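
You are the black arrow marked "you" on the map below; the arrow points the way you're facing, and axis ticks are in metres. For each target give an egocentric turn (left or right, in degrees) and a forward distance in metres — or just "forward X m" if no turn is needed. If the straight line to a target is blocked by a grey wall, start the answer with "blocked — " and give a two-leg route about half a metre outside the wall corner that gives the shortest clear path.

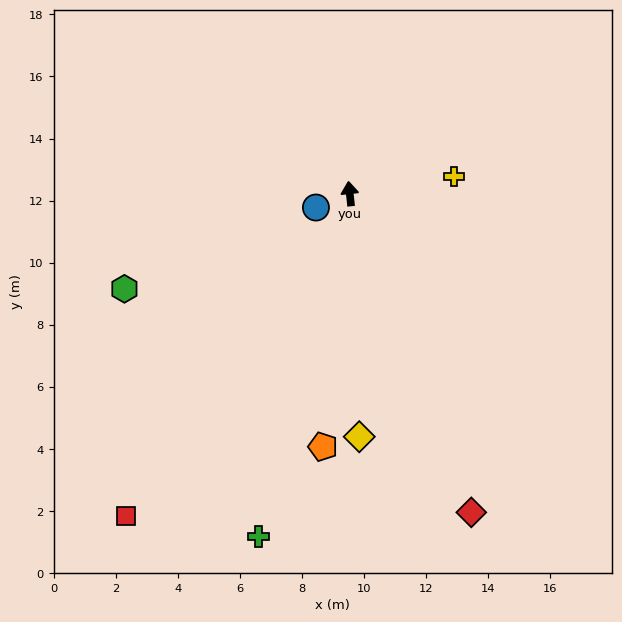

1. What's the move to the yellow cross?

turn right 87°, forward 3.4 m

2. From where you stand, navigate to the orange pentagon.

turn left 168°, forward 8.2 m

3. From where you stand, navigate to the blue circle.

turn left 106°, forward 1.2 m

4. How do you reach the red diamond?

turn right 165°, forward 11.0 m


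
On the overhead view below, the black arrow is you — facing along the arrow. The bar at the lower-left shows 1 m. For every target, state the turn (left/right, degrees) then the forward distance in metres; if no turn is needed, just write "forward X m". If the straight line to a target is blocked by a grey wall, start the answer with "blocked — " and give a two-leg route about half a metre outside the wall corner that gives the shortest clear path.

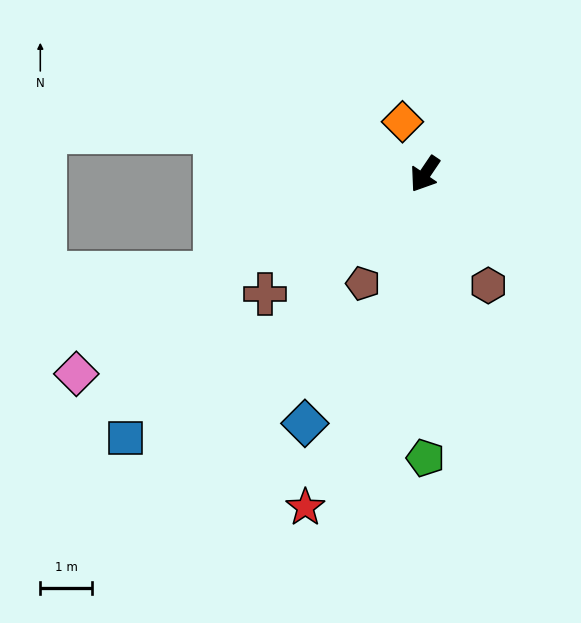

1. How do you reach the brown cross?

turn right 19°, forward 3.9 m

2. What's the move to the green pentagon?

turn left 34°, forward 5.5 m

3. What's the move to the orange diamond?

turn right 123°, forward 1.1 m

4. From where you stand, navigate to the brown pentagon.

turn left 5°, forward 2.4 m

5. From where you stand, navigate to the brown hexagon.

turn left 64°, forward 2.5 m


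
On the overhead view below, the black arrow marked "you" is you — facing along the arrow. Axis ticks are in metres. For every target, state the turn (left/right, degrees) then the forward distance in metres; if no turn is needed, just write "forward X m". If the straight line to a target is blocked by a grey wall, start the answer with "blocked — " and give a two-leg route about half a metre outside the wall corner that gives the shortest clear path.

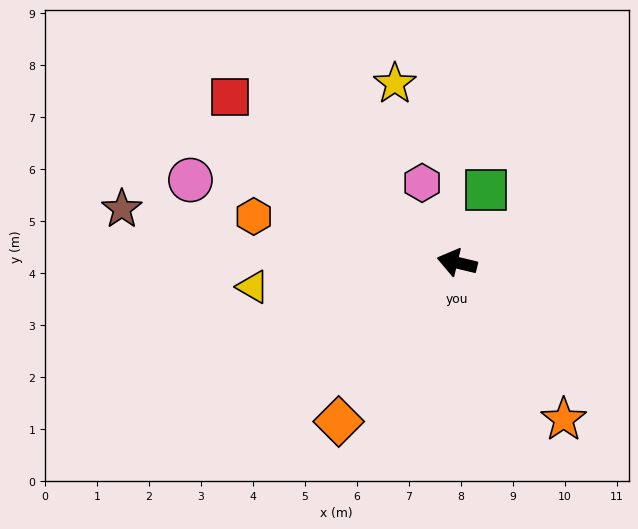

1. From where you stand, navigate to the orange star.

turn left 138°, forward 3.6 m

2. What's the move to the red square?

turn right 23°, forward 5.4 m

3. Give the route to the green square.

turn right 98°, forward 1.5 m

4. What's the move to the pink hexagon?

turn right 53°, forward 1.7 m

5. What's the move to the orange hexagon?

forward 4.0 m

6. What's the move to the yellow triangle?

turn left 20°, forward 4.0 m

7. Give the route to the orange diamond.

turn left 67°, forward 3.8 m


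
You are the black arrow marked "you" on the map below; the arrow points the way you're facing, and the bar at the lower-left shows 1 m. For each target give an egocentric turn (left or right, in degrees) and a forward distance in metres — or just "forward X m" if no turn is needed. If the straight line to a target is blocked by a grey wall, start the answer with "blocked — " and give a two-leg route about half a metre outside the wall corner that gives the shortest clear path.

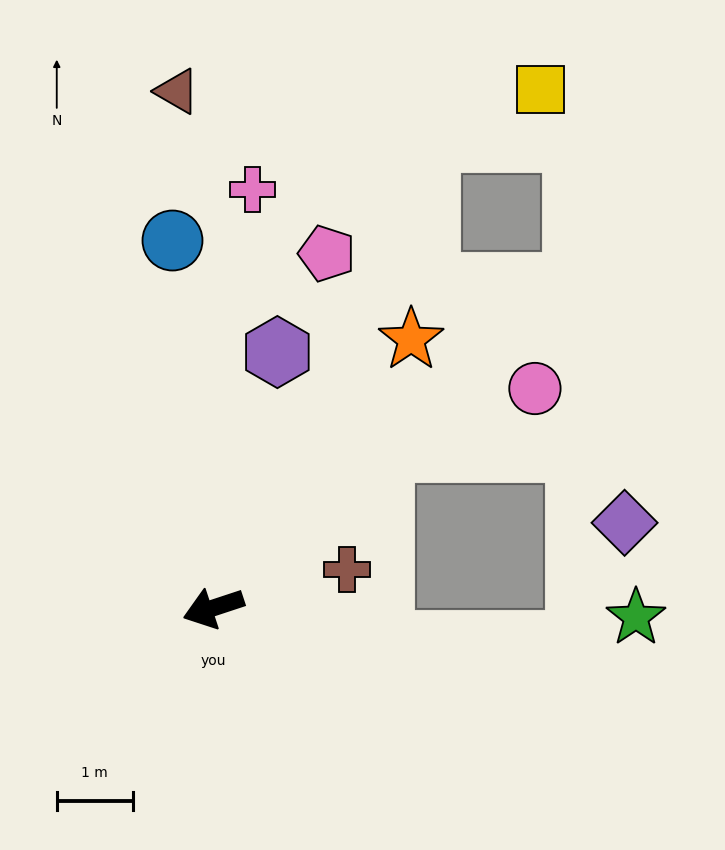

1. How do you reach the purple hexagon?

turn right 122°, forward 3.5 m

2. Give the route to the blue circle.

turn right 102°, forward 4.9 m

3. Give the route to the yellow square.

blocked — turn right 133°, forward 6.8 m, then turn right 41°, forward 1.6 m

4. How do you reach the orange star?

turn right 145°, forward 4.4 m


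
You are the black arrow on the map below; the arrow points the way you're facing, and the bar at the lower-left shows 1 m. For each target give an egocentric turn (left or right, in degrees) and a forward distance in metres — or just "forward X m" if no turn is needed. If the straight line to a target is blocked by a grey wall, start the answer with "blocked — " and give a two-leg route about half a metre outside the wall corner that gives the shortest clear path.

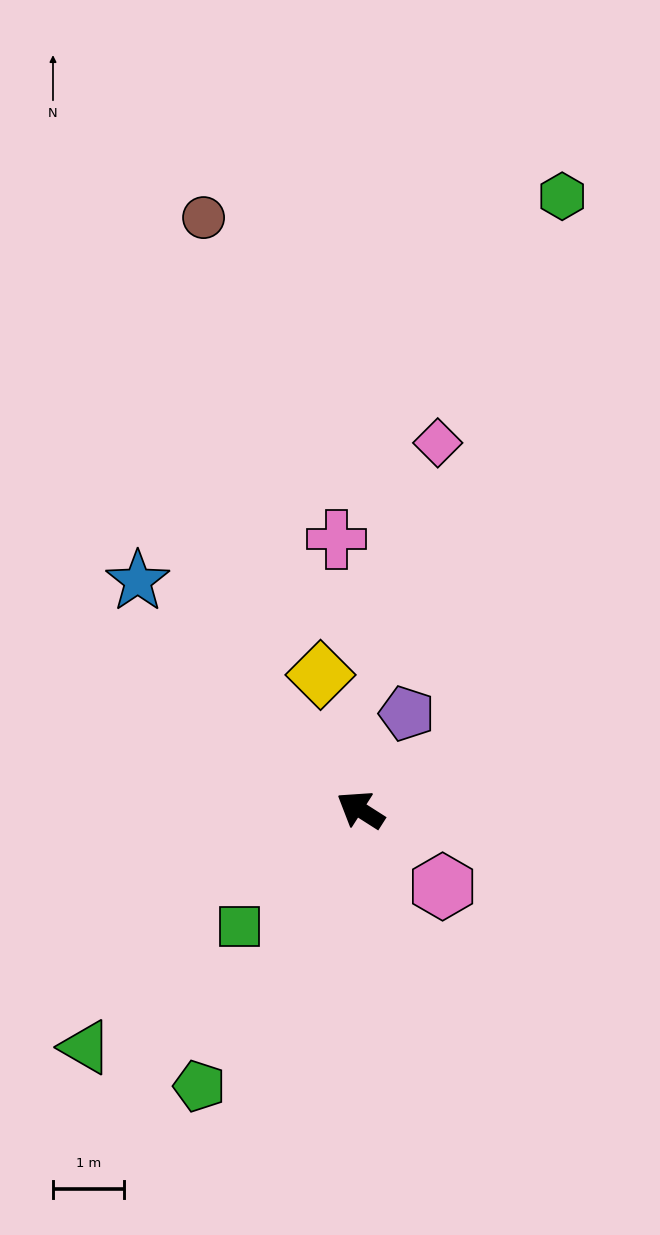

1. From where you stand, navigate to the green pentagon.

turn left 92°, forward 4.5 m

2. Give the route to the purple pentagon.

turn right 83°, forward 1.5 m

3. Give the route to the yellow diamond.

turn right 41°, forward 2.0 m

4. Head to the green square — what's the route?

turn left 77°, forward 2.4 m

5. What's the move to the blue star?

turn right 13°, forward 4.5 m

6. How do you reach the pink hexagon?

turn left 170°, forward 1.6 m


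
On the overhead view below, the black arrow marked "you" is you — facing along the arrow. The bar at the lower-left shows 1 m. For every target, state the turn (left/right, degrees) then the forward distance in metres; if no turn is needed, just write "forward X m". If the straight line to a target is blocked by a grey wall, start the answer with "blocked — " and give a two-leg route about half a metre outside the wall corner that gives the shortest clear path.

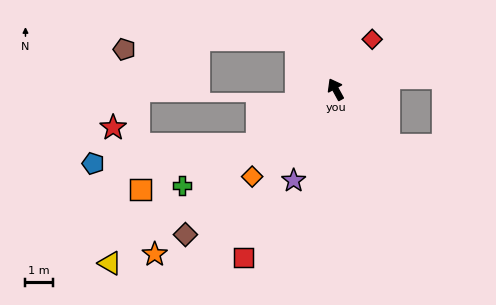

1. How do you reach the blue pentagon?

blocked — turn left 96°, forward 3.5 m, then turn right 28°, forward 6.0 m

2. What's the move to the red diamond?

turn right 65°, forward 2.3 m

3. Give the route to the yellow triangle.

turn left 99°, forward 10.4 m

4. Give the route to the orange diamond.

turn left 108°, forward 4.4 m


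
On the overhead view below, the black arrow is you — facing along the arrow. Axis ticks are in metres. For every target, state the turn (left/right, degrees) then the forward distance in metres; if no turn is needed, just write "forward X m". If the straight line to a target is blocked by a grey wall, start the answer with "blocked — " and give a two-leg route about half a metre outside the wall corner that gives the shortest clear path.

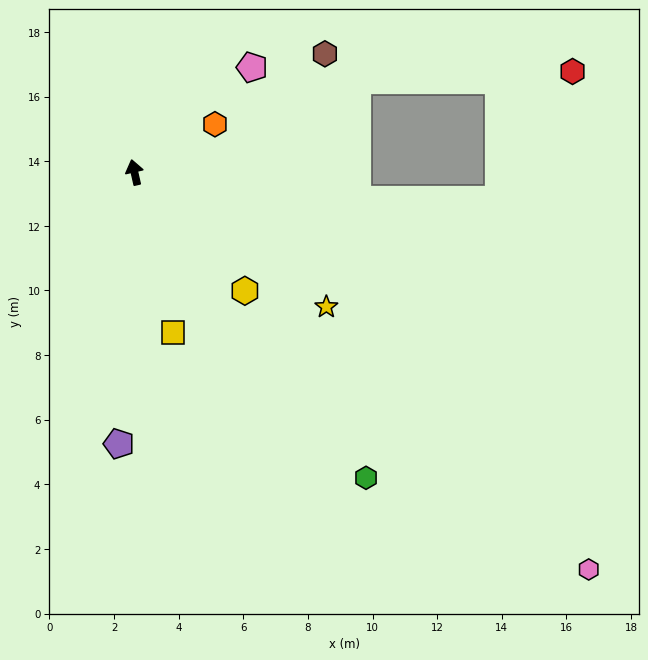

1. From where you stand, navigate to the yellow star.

turn right 138°, forward 7.3 m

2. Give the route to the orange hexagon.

turn right 72°, forward 2.9 m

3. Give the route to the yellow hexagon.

turn right 150°, forward 5.0 m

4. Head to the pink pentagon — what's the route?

turn right 61°, forward 4.9 m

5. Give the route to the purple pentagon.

turn left 164°, forward 8.4 m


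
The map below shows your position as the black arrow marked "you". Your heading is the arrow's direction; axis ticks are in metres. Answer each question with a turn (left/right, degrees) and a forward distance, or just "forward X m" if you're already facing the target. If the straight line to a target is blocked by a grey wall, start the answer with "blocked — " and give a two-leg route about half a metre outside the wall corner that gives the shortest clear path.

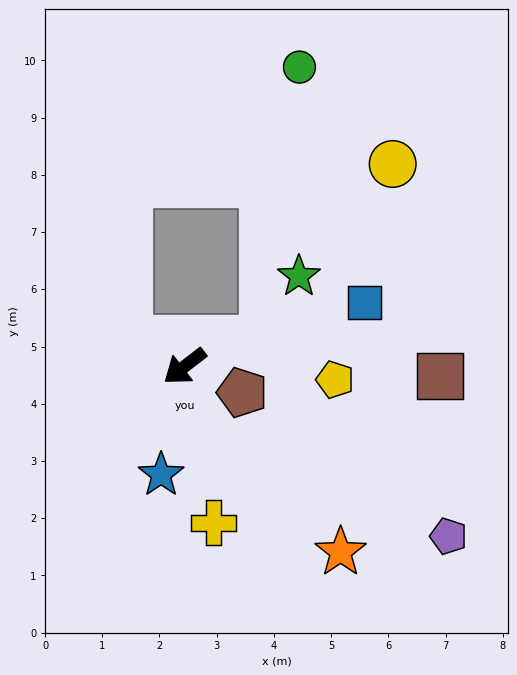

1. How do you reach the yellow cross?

turn left 63°, forward 2.8 m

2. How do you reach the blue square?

turn left 162°, forward 3.3 m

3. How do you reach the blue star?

turn left 40°, forward 1.9 m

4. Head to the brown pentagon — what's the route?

turn left 118°, forward 1.1 m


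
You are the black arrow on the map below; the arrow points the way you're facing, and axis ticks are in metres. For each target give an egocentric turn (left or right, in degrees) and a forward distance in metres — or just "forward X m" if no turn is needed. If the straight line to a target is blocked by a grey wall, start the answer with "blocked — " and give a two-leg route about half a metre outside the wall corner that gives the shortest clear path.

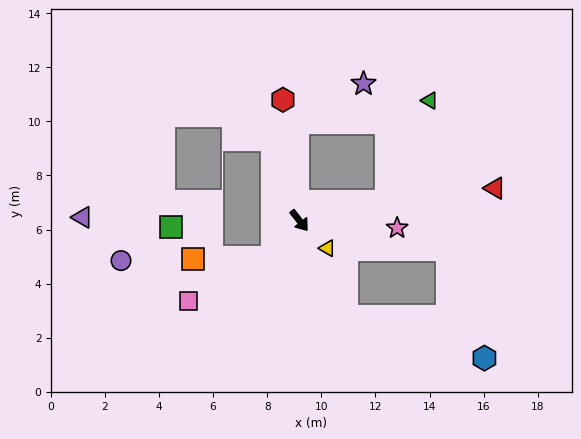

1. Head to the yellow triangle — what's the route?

turn left 7°, forward 1.5 m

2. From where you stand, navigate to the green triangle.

blocked — turn left 65°, forward 3.3 m, then turn left 53°, forward 4.0 m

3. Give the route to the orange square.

blocked — turn right 75°, forward 1.7 m, then turn right 52°, forward 2.9 m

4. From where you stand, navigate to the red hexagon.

turn left 150°, forward 4.5 m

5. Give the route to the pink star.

turn left 48°, forward 3.6 m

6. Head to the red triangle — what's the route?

turn left 61°, forward 7.3 m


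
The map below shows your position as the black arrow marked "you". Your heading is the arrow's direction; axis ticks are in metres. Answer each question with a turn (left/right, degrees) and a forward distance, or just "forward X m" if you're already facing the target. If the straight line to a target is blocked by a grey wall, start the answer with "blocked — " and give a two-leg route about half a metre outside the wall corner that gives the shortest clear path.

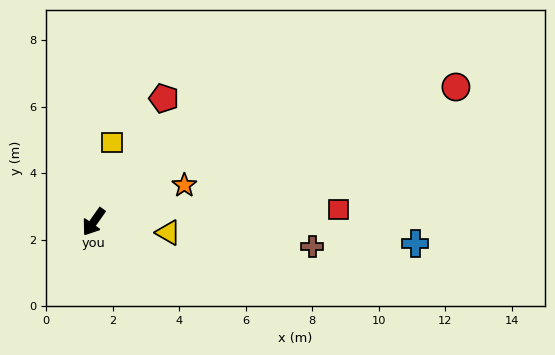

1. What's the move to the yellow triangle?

turn left 117°, forward 2.3 m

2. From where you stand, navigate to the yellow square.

turn right 158°, forward 2.4 m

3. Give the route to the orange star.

turn left 147°, forward 2.9 m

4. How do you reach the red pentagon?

turn right 174°, forward 4.3 m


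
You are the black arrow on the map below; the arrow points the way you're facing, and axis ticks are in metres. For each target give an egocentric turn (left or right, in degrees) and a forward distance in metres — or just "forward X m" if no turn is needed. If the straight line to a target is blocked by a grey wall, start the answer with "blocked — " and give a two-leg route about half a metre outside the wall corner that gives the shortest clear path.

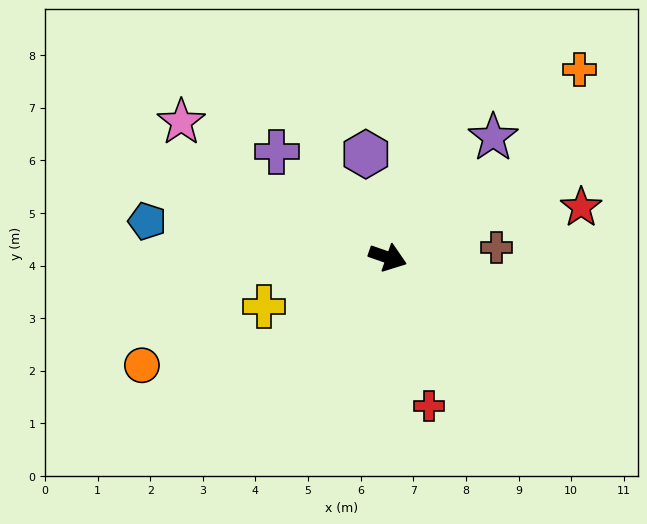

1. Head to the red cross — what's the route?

turn right 55°, forward 2.9 m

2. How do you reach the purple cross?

turn left 156°, forward 2.9 m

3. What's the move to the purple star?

turn left 68°, forward 3.0 m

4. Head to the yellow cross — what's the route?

turn right 139°, forward 2.5 m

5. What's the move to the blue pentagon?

turn right 169°, forward 4.6 m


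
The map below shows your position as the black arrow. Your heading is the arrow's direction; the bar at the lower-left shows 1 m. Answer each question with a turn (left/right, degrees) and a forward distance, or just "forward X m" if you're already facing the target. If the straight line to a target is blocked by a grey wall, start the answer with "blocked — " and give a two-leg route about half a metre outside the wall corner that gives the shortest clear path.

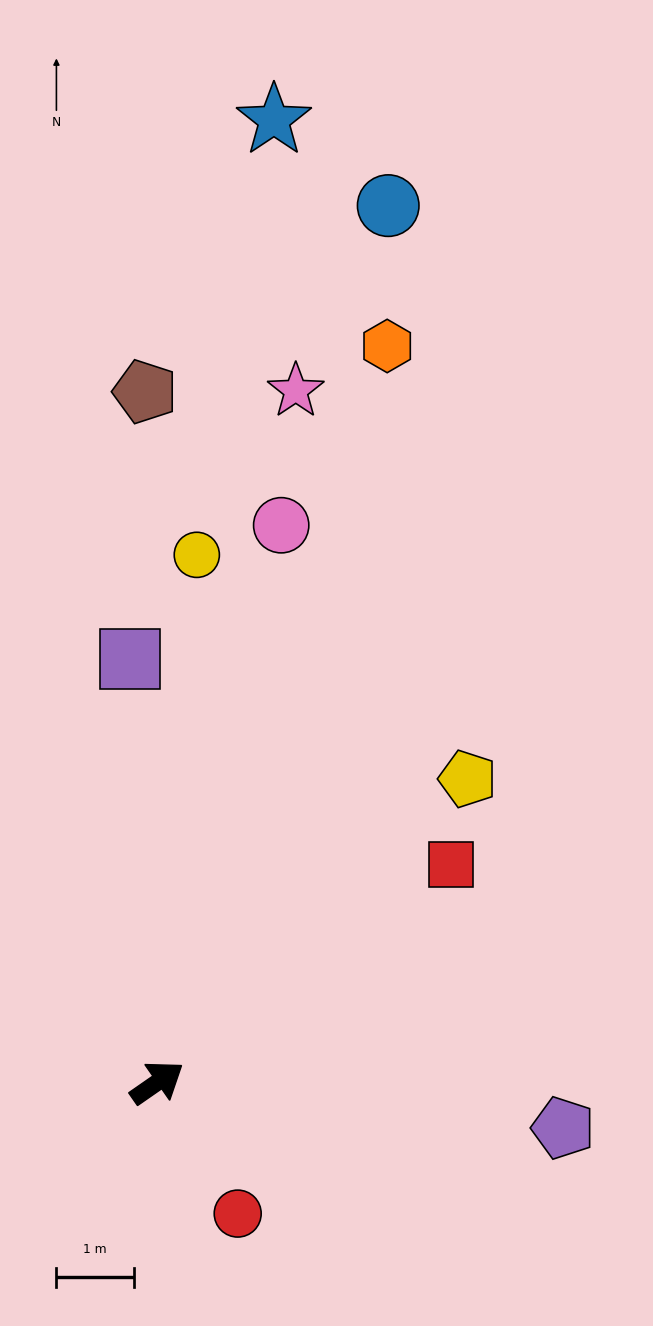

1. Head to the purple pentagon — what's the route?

turn right 41°, forward 5.3 m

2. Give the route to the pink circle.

turn left 43°, forward 7.3 m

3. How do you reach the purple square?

turn left 59°, forward 5.5 m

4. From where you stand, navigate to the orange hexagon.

turn left 38°, forward 9.9 m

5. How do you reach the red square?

forward 4.7 m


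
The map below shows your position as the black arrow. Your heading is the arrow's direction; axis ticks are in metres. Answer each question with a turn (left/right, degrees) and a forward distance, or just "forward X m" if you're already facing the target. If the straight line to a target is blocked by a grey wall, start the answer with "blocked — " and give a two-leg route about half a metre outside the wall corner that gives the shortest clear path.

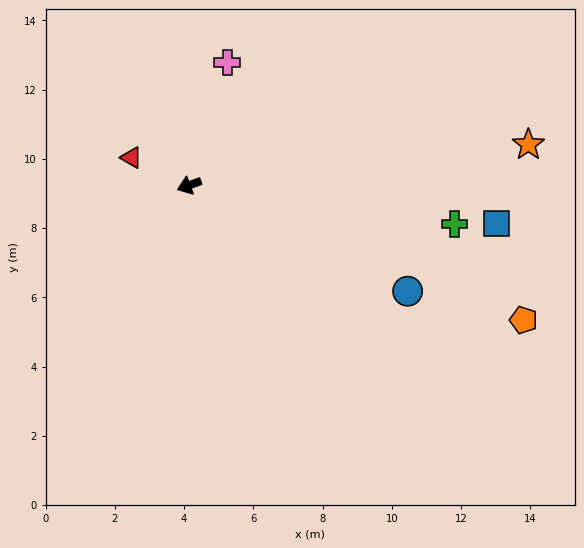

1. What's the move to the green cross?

turn left 151°, forward 7.8 m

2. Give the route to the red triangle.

turn right 46°, forward 1.8 m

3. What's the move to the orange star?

turn left 167°, forward 9.9 m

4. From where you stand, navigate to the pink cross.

turn right 127°, forward 3.7 m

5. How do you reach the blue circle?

turn left 134°, forward 7.0 m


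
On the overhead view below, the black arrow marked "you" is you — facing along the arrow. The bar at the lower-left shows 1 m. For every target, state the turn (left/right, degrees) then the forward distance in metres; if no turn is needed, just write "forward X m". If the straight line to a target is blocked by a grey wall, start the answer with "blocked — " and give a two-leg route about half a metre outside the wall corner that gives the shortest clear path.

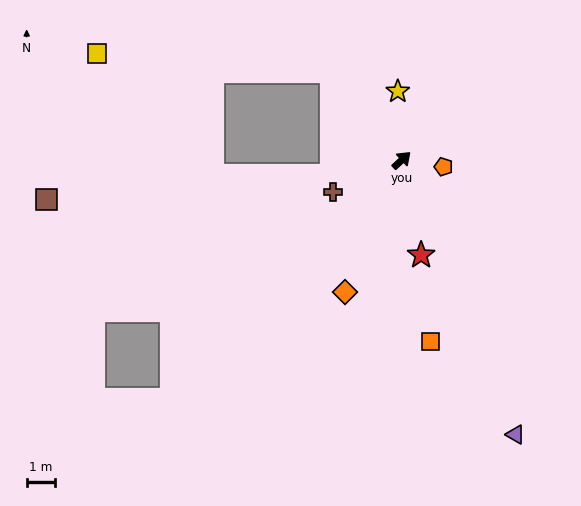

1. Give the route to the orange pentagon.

turn right 52°, forward 1.5 m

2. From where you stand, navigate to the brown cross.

turn left 162°, forward 2.7 m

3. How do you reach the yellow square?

blocked — turn left 85°, forward 4.0 m, then turn left 48°, forward 8.3 m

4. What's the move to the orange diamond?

turn right 156°, forward 5.1 m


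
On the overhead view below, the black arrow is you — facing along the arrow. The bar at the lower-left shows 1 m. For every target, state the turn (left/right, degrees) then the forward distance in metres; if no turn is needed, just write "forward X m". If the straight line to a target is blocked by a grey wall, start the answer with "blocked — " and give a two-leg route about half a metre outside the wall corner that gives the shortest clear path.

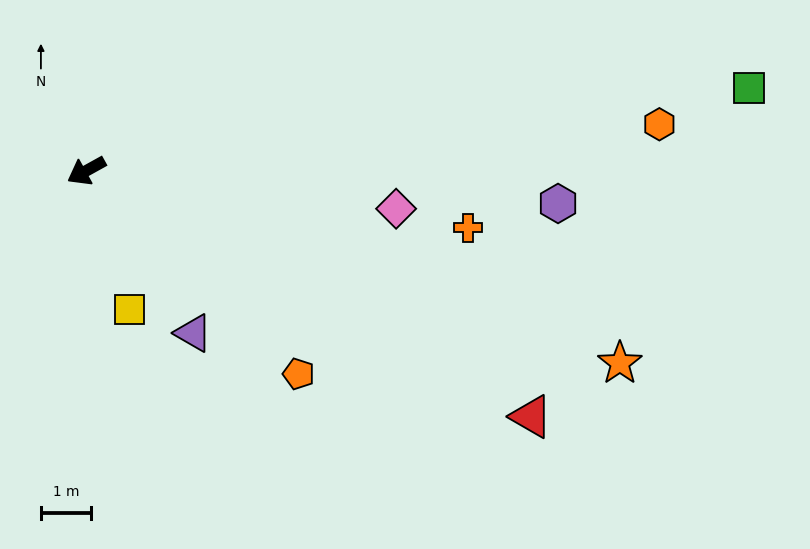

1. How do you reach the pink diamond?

turn left 144°, forward 6.2 m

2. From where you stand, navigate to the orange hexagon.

turn left 156°, forward 11.5 m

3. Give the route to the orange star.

turn left 131°, forward 11.3 m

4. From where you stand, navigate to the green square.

turn left 158°, forward 13.4 m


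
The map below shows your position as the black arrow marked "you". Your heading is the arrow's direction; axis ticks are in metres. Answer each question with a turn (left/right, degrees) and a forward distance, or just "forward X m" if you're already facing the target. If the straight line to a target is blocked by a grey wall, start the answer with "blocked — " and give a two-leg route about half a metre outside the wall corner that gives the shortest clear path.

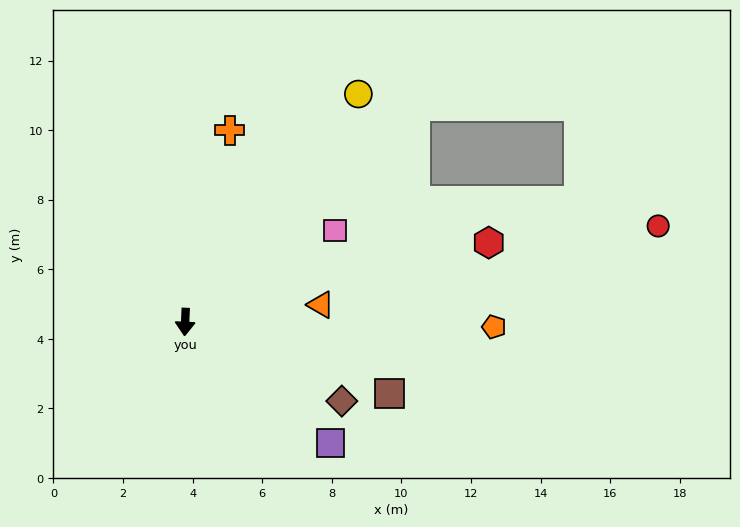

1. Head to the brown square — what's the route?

turn left 73°, forward 6.2 m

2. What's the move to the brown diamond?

turn left 66°, forward 5.0 m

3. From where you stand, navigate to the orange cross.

turn left 169°, forward 5.7 m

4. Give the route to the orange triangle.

turn left 100°, forward 3.9 m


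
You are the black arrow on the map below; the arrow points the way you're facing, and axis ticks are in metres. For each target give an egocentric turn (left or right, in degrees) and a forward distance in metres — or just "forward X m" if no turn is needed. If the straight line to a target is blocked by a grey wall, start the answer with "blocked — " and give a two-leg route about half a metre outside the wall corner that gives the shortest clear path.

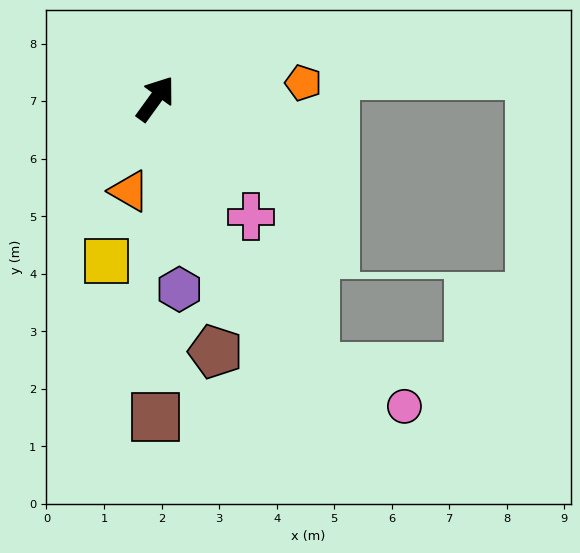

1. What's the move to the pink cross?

turn right 105°, forward 2.6 m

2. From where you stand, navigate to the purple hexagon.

turn right 137°, forward 3.3 m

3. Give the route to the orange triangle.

turn right 160°, forward 1.7 m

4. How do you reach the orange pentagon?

turn right 48°, forward 2.6 m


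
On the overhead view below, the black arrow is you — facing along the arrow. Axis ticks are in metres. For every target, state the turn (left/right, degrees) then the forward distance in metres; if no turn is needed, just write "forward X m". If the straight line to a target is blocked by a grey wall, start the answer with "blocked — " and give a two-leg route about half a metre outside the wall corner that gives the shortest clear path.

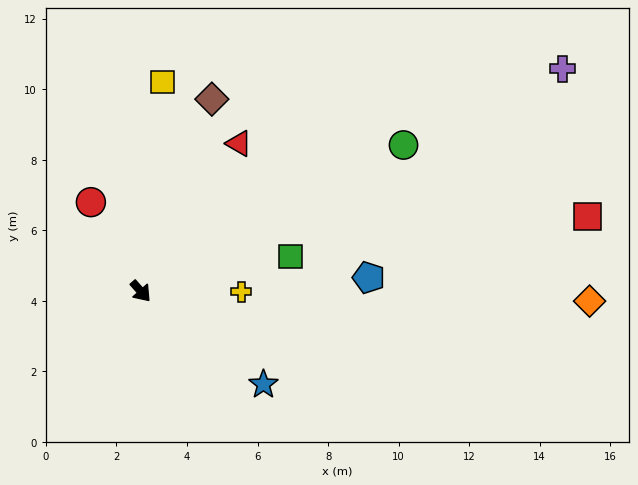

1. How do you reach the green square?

turn left 62°, forward 4.4 m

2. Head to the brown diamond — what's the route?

turn left 118°, forward 5.8 m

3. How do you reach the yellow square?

turn left 133°, forward 6.0 m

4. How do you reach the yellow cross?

turn left 48°, forward 2.9 m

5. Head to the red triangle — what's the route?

turn left 105°, forward 5.0 m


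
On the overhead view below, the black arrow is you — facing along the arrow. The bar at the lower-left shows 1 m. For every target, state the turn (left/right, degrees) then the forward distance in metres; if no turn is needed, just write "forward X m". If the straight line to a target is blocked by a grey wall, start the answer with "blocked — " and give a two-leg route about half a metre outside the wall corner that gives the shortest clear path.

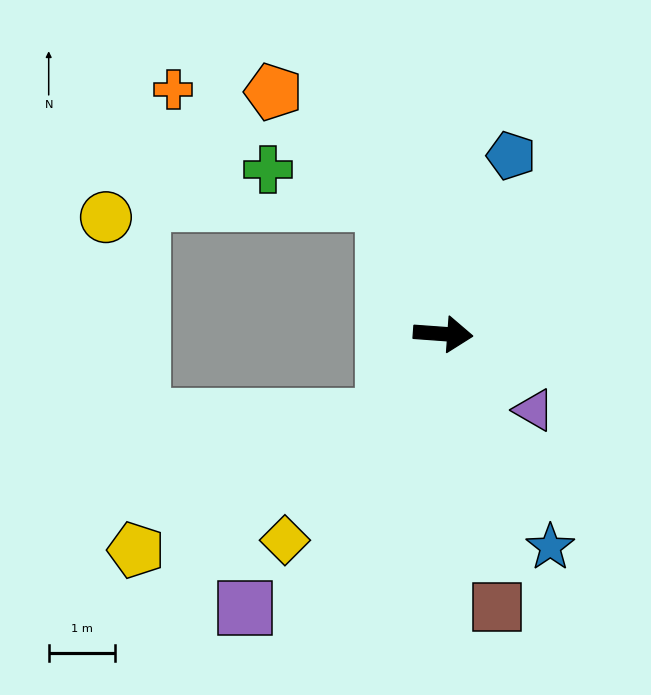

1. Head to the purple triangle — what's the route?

turn right 36°, forward 1.8 m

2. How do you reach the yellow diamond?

turn right 123°, forward 3.9 m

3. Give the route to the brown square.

turn right 75°, forward 4.2 m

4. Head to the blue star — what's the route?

turn right 59°, forward 3.6 m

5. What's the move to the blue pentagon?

turn left 73°, forward 2.9 m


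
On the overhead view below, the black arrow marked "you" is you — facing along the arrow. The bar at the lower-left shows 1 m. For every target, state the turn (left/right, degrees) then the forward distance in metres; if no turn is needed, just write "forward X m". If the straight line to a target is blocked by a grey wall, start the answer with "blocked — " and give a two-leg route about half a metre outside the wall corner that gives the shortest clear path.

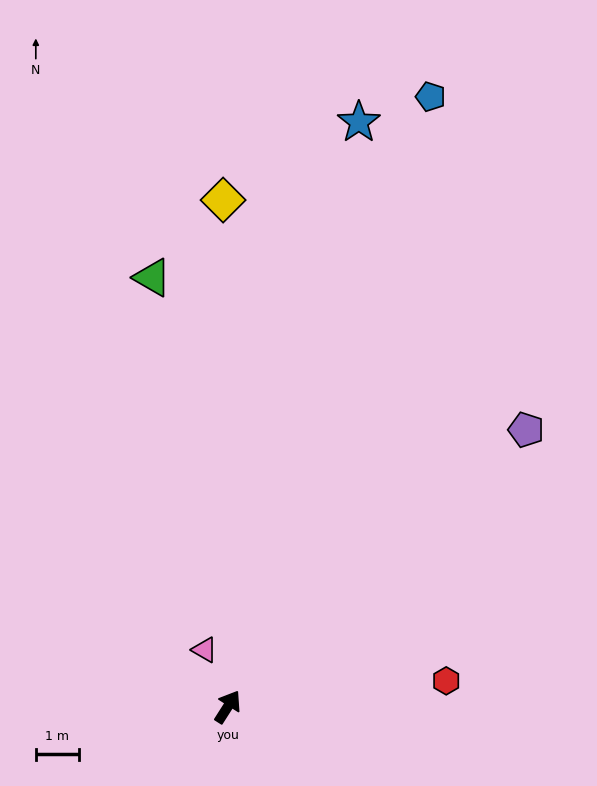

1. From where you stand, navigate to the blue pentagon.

turn left 14°, forward 15.0 m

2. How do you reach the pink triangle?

turn left 55°, forward 1.4 m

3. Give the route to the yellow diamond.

turn left 33°, forward 11.8 m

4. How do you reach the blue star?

turn left 20°, forward 14.0 m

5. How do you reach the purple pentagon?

turn right 15°, forward 9.5 m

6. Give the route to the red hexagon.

turn right 51°, forward 5.1 m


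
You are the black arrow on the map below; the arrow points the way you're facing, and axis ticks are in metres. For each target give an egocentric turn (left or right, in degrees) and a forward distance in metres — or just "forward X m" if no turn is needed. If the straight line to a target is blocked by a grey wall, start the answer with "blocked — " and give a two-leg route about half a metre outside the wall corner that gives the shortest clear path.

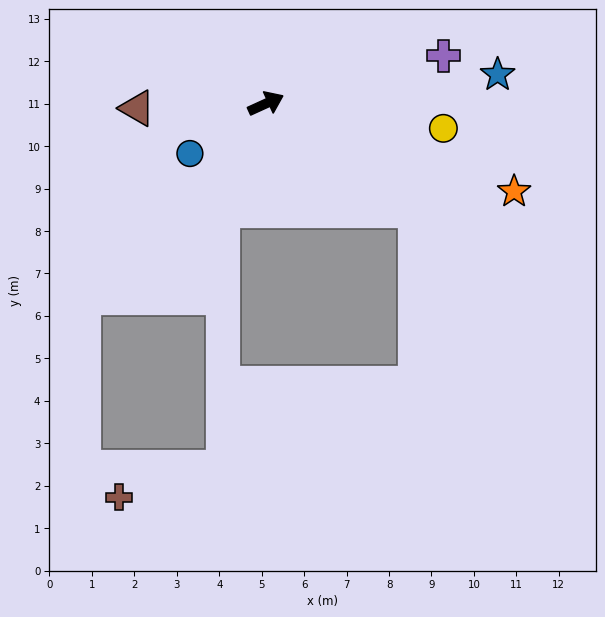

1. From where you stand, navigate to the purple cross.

turn right 9°, forward 4.3 m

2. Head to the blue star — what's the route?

turn right 17°, forward 5.5 m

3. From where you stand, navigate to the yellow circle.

turn right 32°, forward 4.2 m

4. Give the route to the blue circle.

turn right 171°, forward 2.1 m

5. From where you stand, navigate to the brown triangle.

turn left 158°, forward 3.0 m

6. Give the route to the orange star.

turn right 44°, forward 6.2 m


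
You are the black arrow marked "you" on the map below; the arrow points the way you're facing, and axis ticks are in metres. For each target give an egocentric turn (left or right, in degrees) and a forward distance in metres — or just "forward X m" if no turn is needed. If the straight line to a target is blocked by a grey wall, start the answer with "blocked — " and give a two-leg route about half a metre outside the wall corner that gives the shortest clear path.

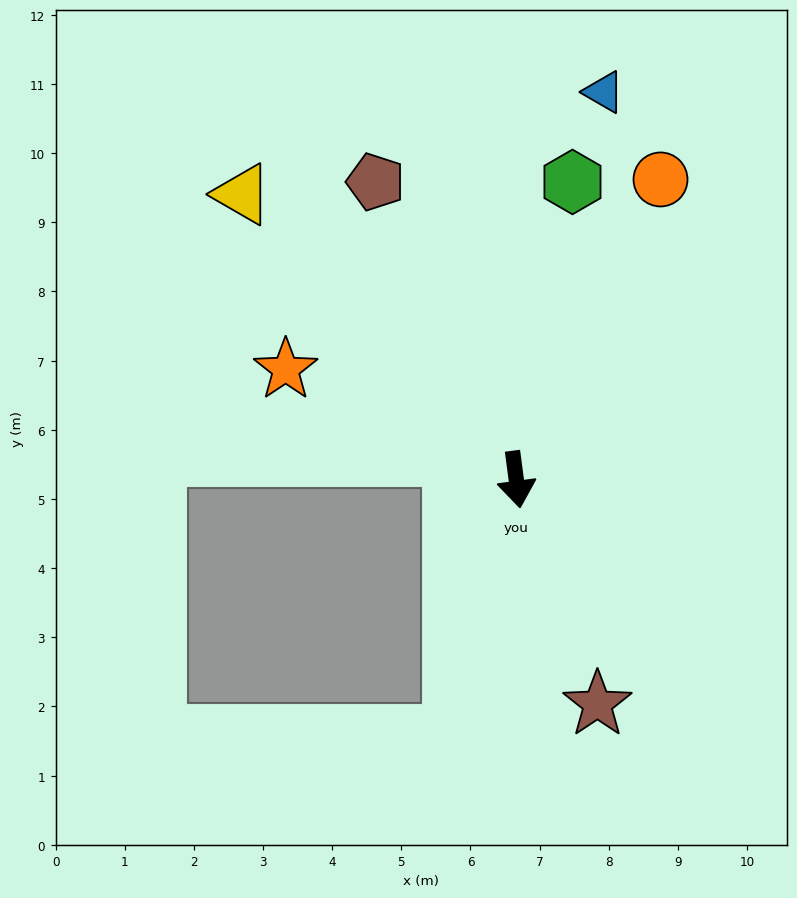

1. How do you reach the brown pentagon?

turn right 162°, forward 4.8 m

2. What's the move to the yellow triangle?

turn right 144°, forward 5.7 m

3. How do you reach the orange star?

turn right 123°, forward 3.7 m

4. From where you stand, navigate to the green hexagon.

turn left 162°, forward 4.4 m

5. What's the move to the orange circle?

turn left 147°, forward 4.8 m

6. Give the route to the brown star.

turn left 12°, forward 3.5 m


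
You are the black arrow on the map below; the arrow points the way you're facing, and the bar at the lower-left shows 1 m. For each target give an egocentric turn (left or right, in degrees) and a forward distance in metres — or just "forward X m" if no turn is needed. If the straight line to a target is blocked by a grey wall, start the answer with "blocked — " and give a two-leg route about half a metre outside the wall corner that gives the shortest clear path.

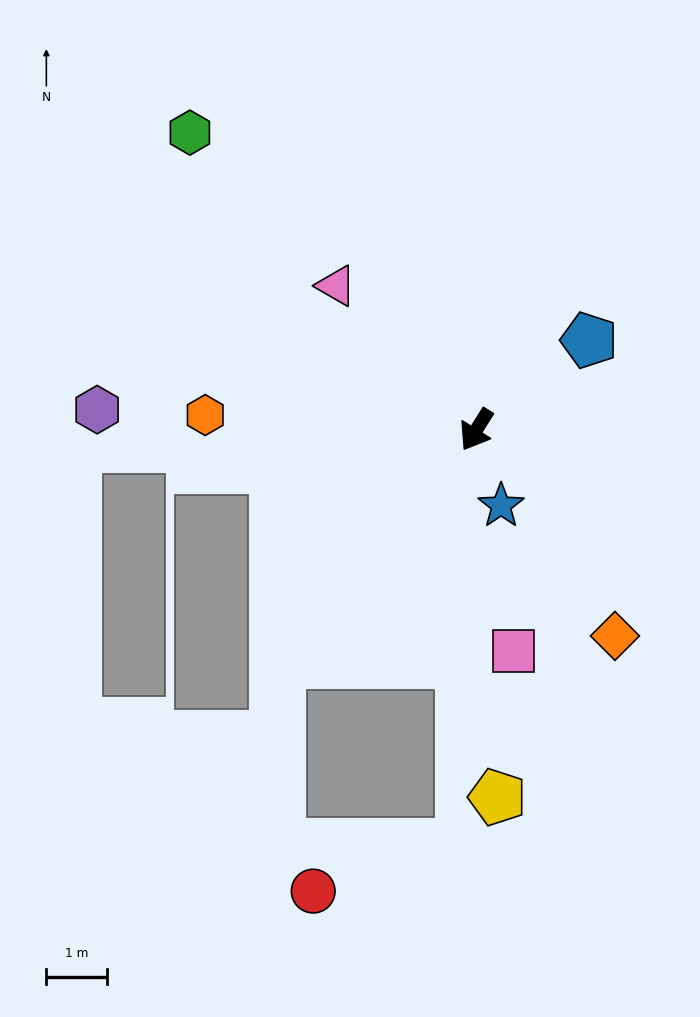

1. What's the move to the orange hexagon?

turn right 61°, forward 4.4 m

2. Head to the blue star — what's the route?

turn left 50°, forward 1.3 m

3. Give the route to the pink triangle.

turn right 104°, forward 3.3 m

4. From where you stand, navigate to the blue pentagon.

turn left 160°, forward 2.4 m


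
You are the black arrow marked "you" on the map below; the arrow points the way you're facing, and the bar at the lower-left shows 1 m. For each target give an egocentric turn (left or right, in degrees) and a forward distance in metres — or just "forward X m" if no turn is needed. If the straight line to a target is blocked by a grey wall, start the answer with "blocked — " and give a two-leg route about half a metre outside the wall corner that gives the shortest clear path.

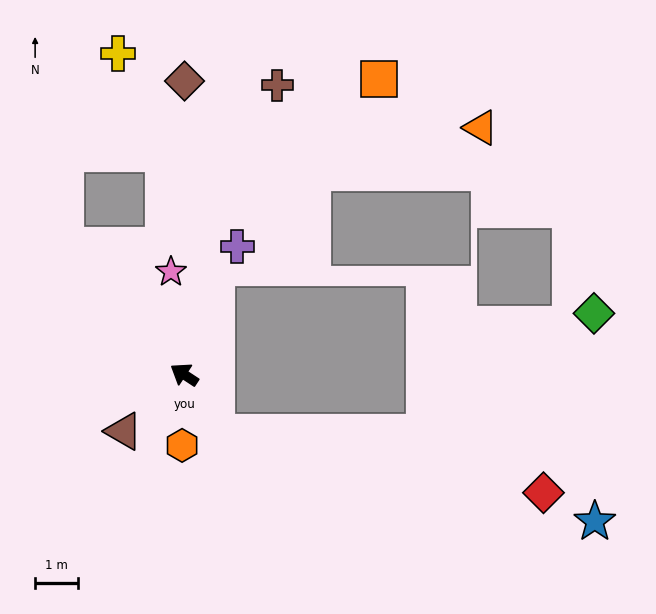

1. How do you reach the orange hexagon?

turn left 122°, forward 1.7 m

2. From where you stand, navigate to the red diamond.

blocked — turn left 153°, forward 1.5 m, then turn left 50°, forward 7.8 m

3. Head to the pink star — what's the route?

turn right 49°, forward 2.4 m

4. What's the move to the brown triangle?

turn left 76°, forward 1.9 m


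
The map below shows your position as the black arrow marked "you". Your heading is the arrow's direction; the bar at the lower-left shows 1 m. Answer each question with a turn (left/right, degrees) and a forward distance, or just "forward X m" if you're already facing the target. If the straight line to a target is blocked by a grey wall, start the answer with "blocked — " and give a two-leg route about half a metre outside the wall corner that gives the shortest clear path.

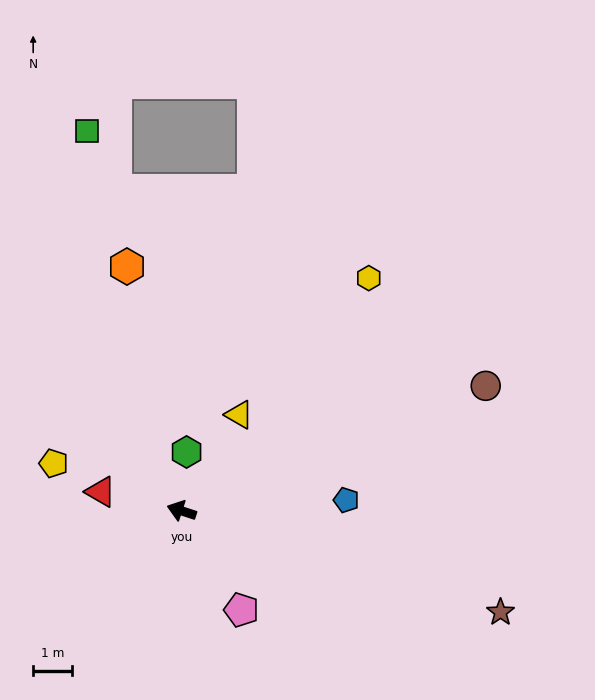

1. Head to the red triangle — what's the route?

turn left 5°, forward 2.1 m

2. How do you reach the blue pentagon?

turn right 158°, forward 4.2 m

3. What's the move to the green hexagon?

turn right 77°, forward 1.5 m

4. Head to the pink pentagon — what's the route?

turn left 139°, forward 3.0 m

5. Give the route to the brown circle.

turn right 140°, forward 8.4 m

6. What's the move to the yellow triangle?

turn right 103°, forward 2.9 m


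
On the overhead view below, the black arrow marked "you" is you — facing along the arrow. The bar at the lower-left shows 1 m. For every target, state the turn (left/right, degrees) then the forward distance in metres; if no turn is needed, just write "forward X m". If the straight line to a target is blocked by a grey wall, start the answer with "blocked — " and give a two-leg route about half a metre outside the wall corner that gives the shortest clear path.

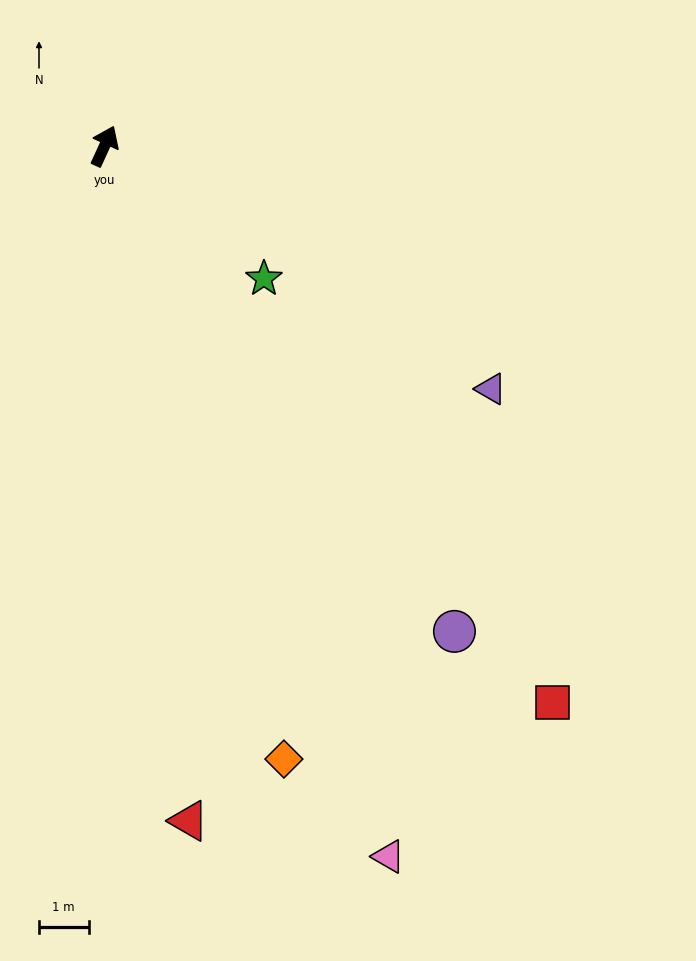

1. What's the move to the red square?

turn right 117°, forward 14.4 m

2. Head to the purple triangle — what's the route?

turn right 98°, forward 9.2 m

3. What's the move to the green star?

turn right 105°, forward 4.2 m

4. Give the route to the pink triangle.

turn right 134°, forward 15.4 m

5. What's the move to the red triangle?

turn right 148°, forward 13.7 m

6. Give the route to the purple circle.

turn right 120°, forward 12.1 m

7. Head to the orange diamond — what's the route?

turn right 139°, forward 12.9 m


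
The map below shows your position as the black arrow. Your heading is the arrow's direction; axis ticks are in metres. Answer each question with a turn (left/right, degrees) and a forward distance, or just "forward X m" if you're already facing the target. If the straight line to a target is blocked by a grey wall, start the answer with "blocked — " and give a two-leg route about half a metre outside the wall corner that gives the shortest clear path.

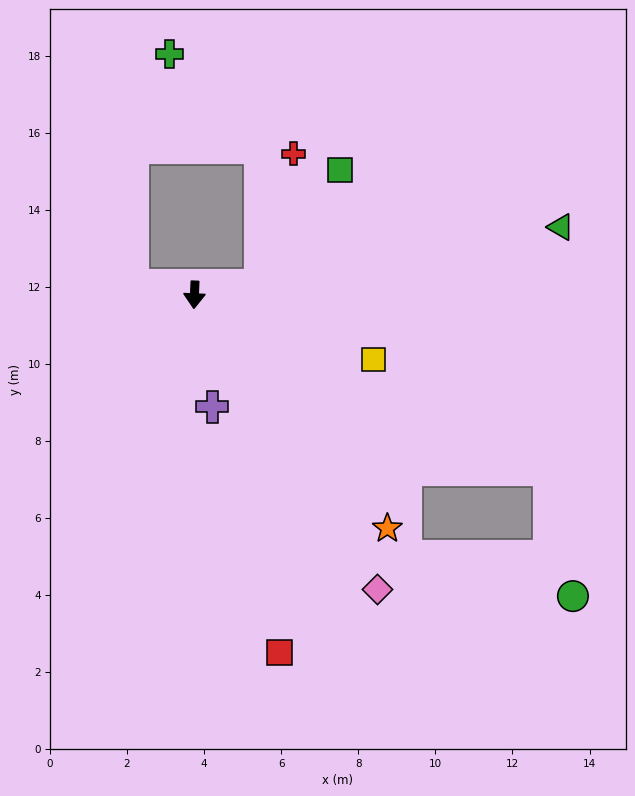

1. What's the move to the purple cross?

turn left 12°, forward 2.9 m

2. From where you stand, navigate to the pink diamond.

turn left 34°, forward 9.0 m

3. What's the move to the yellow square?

turn left 73°, forward 4.9 m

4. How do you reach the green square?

blocked — turn left 101°, forward 1.7 m, then turn left 47°, forward 3.6 m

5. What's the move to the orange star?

turn left 42°, forward 7.9 m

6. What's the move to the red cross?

blocked — turn left 101°, forward 1.7 m, then turn left 67°, forward 3.5 m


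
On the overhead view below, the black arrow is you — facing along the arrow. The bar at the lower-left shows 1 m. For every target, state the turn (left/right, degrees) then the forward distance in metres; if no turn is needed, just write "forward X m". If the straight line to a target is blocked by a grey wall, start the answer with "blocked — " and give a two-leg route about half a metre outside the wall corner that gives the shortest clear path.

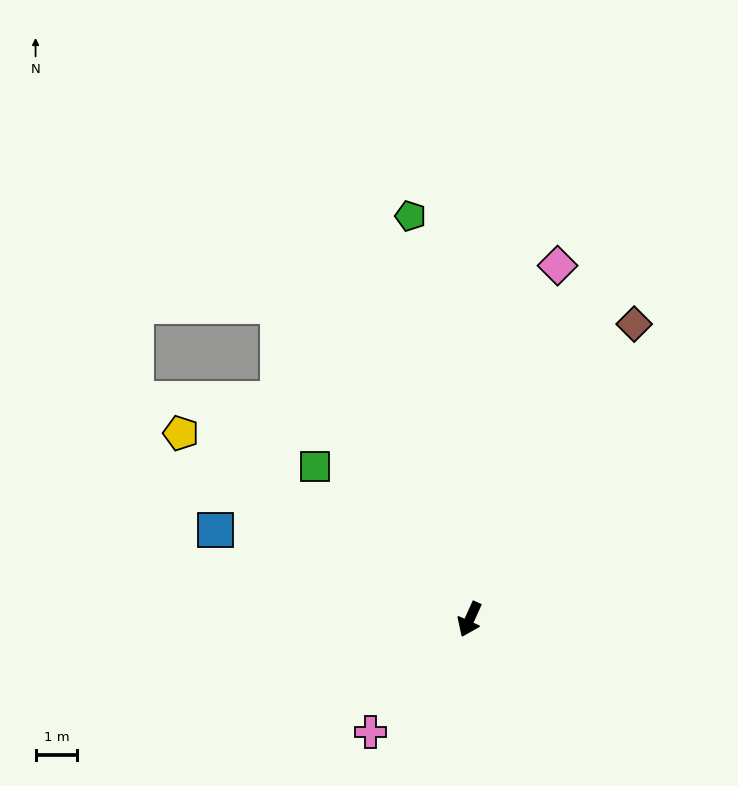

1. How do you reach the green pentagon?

turn right 147°, forward 9.8 m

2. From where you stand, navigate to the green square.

turn right 110°, forward 5.2 m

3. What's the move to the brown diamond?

turn left 175°, forward 8.1 m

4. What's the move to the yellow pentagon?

turn right 99°, forward 8.3 m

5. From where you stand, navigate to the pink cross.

turn right 17°, forward 3.6 m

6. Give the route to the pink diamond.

turn right 170°, forward 8.8 m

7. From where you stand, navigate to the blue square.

turn right 85°, forward 6.5 m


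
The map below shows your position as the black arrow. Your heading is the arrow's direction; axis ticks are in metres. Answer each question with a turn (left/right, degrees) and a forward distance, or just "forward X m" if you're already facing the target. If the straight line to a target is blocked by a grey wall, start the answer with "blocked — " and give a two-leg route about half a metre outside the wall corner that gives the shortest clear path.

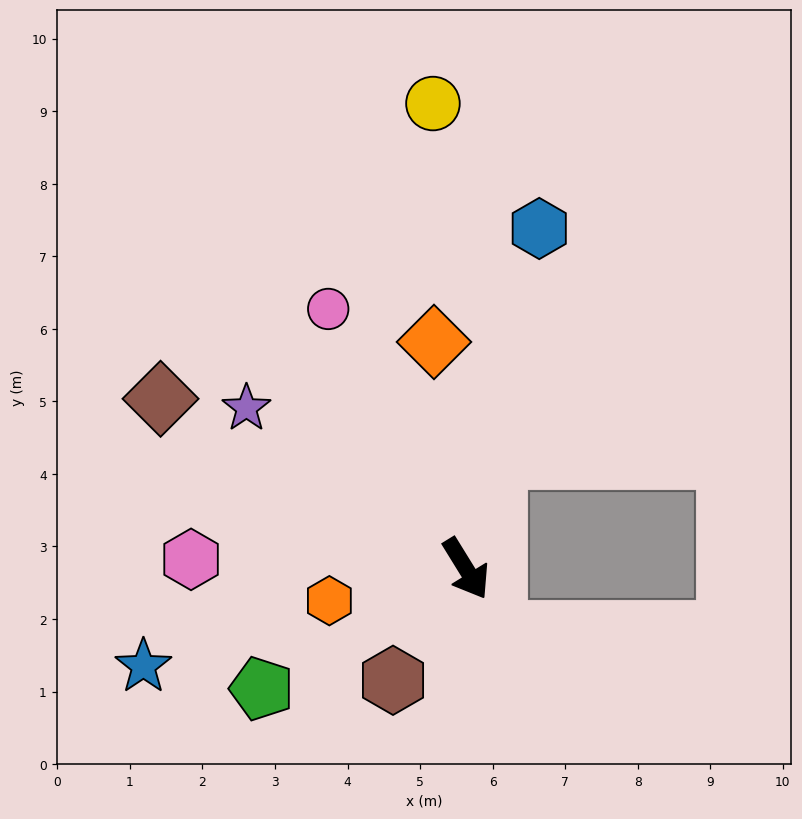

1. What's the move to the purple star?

turn right 158°, forward 3.7 m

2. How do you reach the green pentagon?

turn right 91°, forward 3.3 m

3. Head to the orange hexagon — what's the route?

turn right 108°, forward 1.9 m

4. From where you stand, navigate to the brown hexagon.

turn right 65°, forward 1.8 m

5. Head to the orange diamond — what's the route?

turn left 156°, forward 3.2 m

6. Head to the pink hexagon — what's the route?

turn right 124°, forward 3.8 m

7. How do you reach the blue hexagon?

turn left 136°, forward 4.8 m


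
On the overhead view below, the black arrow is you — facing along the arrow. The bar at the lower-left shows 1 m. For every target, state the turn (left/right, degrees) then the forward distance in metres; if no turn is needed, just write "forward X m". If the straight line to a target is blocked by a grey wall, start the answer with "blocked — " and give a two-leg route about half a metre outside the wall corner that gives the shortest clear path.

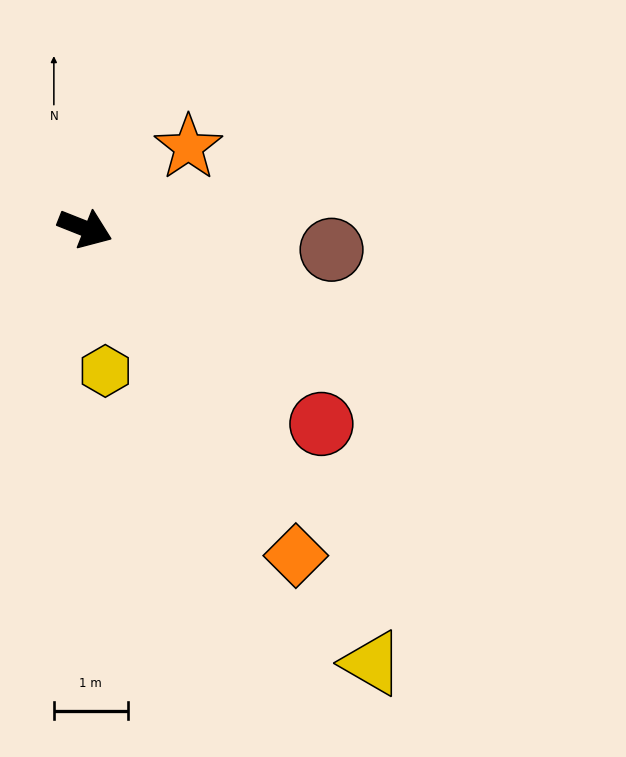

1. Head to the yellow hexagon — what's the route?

turn right 60°, forward 1.9 m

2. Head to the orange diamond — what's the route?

turn right 36°, forward 5.3 m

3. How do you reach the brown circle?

turn left 17°, forward 3.3 m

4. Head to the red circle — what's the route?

turn right 18°, forward 4.1 m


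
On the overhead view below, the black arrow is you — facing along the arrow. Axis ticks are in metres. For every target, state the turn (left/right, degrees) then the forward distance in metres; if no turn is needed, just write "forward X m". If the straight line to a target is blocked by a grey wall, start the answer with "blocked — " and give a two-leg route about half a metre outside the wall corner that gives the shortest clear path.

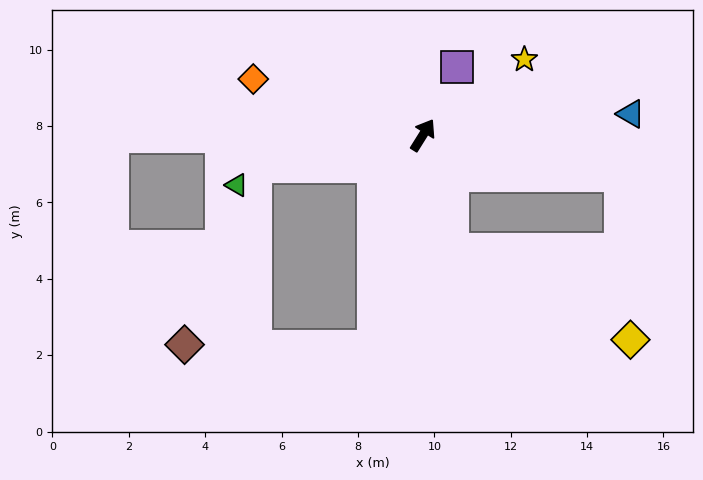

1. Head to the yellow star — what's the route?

turn right 21°, forward 3.3 m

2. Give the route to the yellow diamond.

blocked — turn right 133°, forward 3.1 m, then turn left 48°, forward 5.2 m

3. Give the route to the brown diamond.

blocked — turn right 161°, forward 5.7 m, then turn right 77°, forward 4.9 m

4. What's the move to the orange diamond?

turn left 104°, forward 4.7 m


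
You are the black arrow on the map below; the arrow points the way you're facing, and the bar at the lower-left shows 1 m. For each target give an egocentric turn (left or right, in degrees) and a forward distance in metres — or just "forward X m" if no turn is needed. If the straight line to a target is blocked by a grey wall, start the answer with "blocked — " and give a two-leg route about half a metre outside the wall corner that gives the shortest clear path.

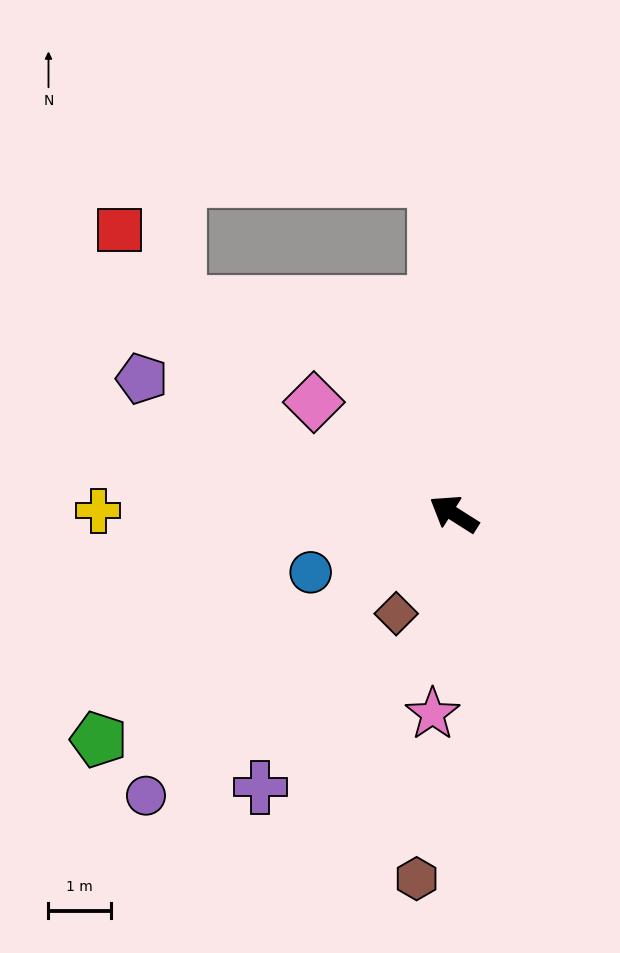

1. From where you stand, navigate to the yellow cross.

turn left 32°, forward 5.7 m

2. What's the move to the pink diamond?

turn right 6°, forward 2.9 m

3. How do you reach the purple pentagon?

turn left 9°, forward 5.5 m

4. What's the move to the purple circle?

turn left 75°, forward 6.7 m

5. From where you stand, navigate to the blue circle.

turn left 55°, forward 2.5 m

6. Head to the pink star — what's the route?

turn left 116°, forward 3.2 m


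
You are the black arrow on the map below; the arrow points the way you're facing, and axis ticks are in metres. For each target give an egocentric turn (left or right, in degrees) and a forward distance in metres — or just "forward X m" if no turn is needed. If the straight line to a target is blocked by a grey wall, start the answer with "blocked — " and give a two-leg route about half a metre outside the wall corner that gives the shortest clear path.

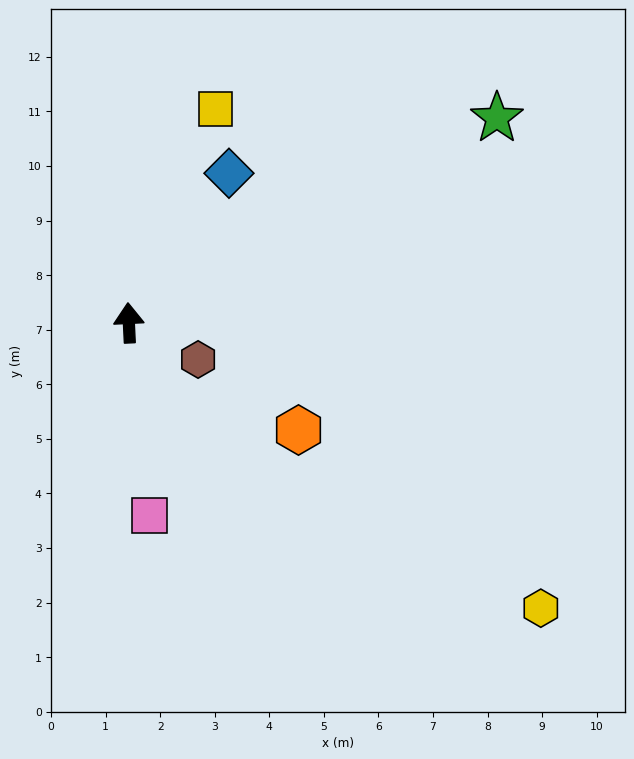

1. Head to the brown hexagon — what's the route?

turn right 121°, forward 1.4 m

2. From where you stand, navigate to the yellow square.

turn right 25°, forward 4.2 m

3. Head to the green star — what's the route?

turn right 64°, forward 7.7 m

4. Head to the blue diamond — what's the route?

turn right 37°, forward 3.3 m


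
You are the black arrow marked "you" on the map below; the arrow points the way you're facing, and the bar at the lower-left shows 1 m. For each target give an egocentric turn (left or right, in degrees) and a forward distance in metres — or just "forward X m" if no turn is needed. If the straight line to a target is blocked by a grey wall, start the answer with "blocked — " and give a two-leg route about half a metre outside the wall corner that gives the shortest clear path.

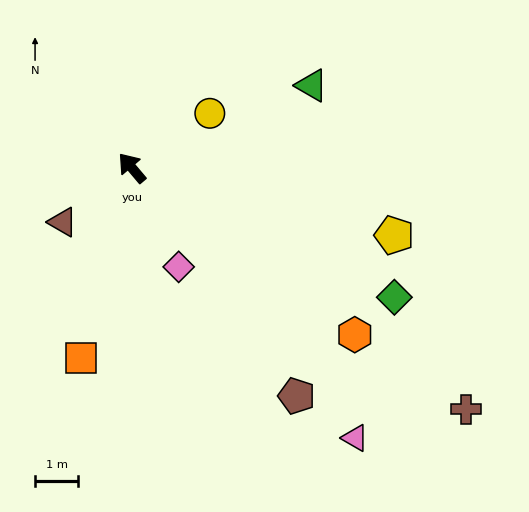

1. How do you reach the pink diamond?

turn left 165°, forward 2.5 m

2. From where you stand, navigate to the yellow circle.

turn right 95°, forward 2.2 m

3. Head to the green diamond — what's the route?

turn right 156°, forward 6.8 m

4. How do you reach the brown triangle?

turn left 88°, forward 2.0 m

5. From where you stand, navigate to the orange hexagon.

turn right 167°, forward 6.5 m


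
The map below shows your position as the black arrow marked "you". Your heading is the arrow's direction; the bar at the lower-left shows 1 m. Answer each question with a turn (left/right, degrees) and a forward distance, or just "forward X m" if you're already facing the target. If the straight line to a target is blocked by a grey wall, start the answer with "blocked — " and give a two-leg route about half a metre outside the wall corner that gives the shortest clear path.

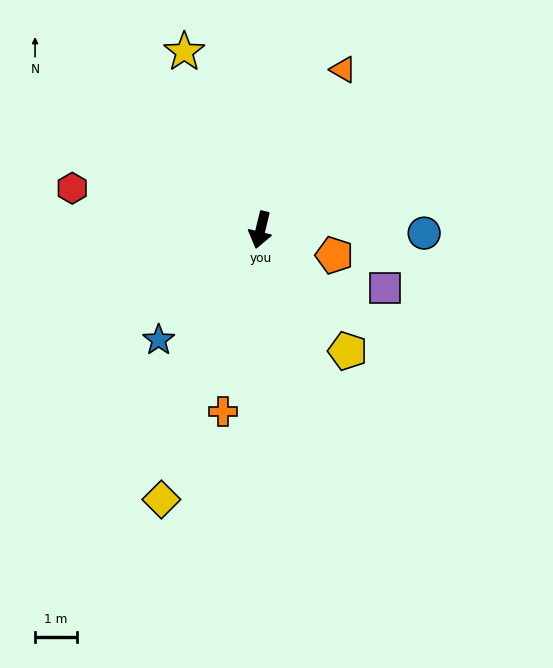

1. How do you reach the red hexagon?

turn right 89°, forward 4.6 m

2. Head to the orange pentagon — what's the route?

turn left 85°, forward 1.8 m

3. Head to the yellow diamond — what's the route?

turn right 7°, forward 6.8 m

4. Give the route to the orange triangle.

turn left 166°, forward 4.3 m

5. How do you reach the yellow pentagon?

turn left 49°, forward 3.5 m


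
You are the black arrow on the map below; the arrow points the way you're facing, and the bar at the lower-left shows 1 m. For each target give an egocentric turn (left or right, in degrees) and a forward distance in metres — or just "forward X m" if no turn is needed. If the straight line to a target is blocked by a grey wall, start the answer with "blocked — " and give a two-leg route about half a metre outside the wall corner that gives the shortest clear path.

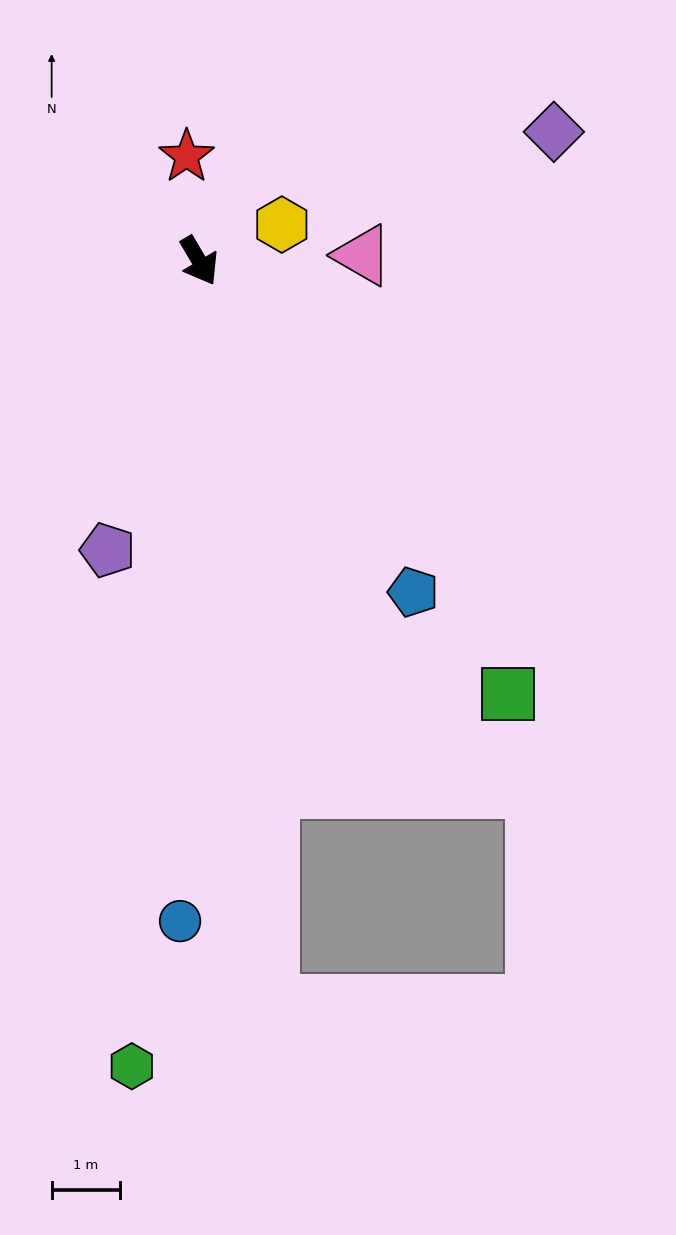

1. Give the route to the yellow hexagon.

turn left 83°, forward 1.3 m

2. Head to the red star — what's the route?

turn left 156°, forward 1.5 m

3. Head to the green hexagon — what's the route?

turn right 35°, forward 11.8 m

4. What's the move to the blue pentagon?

turn left 2°, forward 5.7 m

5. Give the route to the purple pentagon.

turn right 48°, forward 4.4 m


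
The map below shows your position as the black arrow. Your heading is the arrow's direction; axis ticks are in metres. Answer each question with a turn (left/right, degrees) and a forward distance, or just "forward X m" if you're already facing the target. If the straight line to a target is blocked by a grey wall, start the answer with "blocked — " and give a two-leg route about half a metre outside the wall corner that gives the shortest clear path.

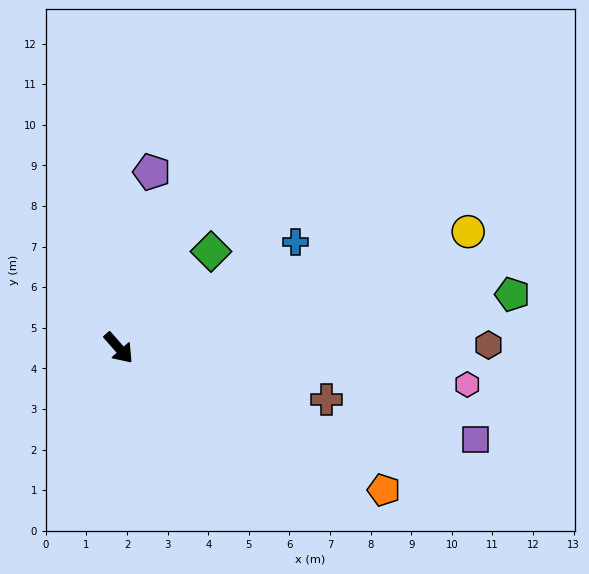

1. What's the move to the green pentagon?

turn left 56°, forward 9.8 m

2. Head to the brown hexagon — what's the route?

turn left 49°, forward 9.1 m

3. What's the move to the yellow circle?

turn left 67°, forward 9.1 m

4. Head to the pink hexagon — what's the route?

turn left 43°, forward 8.6 m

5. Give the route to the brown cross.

turn left 35°, forward 5.3 m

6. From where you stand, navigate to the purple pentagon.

turn left 128°, forward 4.4 m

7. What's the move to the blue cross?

turn left 80°, forward 5.1 m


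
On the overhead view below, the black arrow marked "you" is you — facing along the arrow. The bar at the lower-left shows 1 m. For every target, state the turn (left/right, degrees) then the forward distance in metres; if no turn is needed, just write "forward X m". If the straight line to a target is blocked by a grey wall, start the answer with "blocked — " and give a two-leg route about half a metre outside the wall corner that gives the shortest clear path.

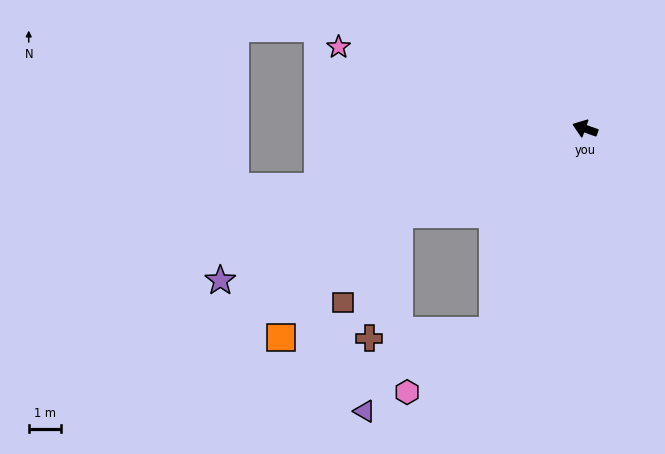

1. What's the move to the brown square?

blocked — turn left 44°, forward 6.3 m, then turn left 33°, forward 3.2 m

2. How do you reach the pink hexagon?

blocked — turn left 85°, forward 6.8 m, then turn right 30°, forward 3.3 m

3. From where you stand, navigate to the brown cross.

blocked — turn left 44°, forward 6.3 m, then turn left 52°, forward 3.9 m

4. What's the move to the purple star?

turn left 42°, forward 12.2 m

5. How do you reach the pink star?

forward 8.0 m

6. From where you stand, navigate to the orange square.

blocked — turn left 44°, forward 6.3 m, then turn left 22°, forward 5.3 m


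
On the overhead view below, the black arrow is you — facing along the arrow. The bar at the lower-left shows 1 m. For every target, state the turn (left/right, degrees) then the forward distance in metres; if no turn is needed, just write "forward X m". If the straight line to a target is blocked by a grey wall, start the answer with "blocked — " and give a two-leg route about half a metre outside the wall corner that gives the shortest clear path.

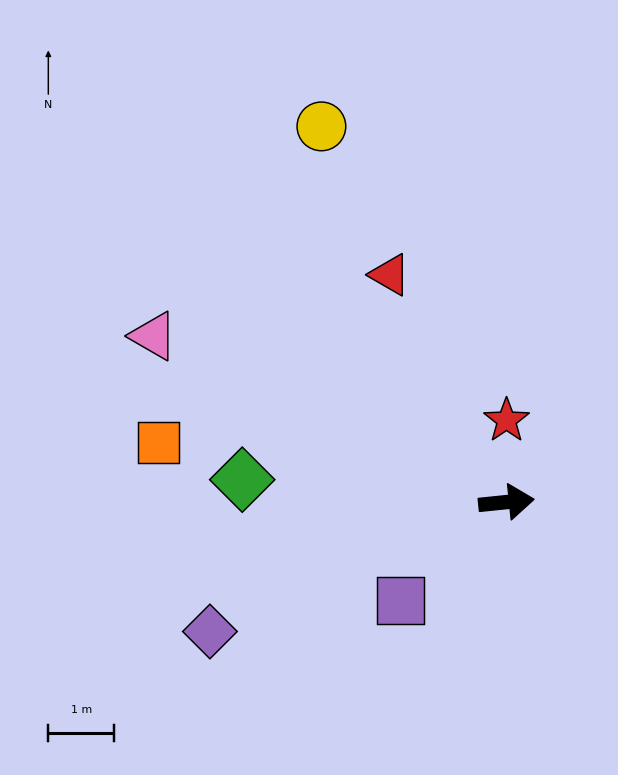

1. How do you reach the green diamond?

turn left 169°, forward 4.0 m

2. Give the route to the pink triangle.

turn left 149°, forward 5.9 m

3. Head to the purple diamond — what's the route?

turn right 162°, forward 4.9 m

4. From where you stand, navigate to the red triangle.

turn left 111°, forward 3.9 m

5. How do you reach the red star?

turn left 84°, forward 1.2 m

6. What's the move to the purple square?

turn right 143°, forward 2.2 m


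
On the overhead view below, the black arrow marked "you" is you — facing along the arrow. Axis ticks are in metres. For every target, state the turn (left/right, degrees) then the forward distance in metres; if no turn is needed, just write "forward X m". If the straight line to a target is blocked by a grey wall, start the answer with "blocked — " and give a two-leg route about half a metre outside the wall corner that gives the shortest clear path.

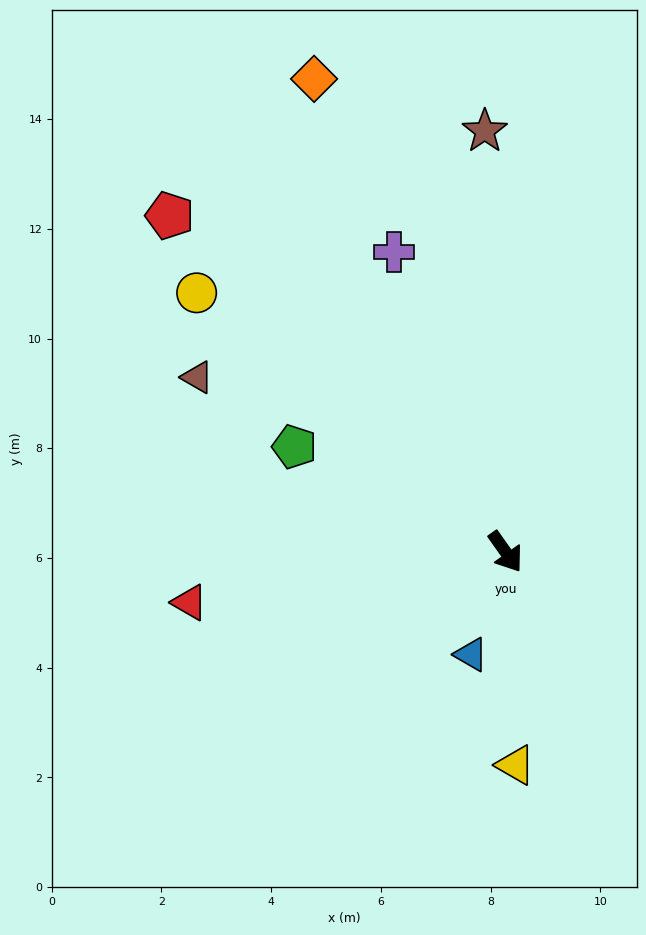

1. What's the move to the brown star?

turn left 148°, forward 7.7 m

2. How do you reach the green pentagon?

turn right 152°, forward 4.3 m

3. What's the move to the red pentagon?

turn right 170°, forward 8.7 m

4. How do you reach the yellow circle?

turn right 165°, forward 7.3 m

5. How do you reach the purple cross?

turn left 165°, forward 5.8 m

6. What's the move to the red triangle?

turn right 116°, forward 5.8 m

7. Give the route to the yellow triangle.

turn right 33°, forward 3.9 m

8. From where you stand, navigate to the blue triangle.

turn right 54°, forward 2.0 m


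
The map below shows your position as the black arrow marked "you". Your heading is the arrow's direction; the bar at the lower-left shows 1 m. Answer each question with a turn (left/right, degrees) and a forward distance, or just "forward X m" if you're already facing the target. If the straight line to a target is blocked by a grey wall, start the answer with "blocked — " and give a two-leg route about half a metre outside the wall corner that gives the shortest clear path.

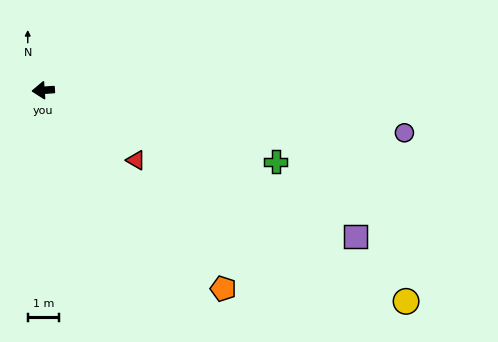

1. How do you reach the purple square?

turn left 151°, forward 11.0 m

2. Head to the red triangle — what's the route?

turn left 139°, forward 3.7 m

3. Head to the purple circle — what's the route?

turn left 169°, forward 11.6 m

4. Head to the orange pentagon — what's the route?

turn left 128°, forward 8.5 m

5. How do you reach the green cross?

turn left 159°, forward 7.7 m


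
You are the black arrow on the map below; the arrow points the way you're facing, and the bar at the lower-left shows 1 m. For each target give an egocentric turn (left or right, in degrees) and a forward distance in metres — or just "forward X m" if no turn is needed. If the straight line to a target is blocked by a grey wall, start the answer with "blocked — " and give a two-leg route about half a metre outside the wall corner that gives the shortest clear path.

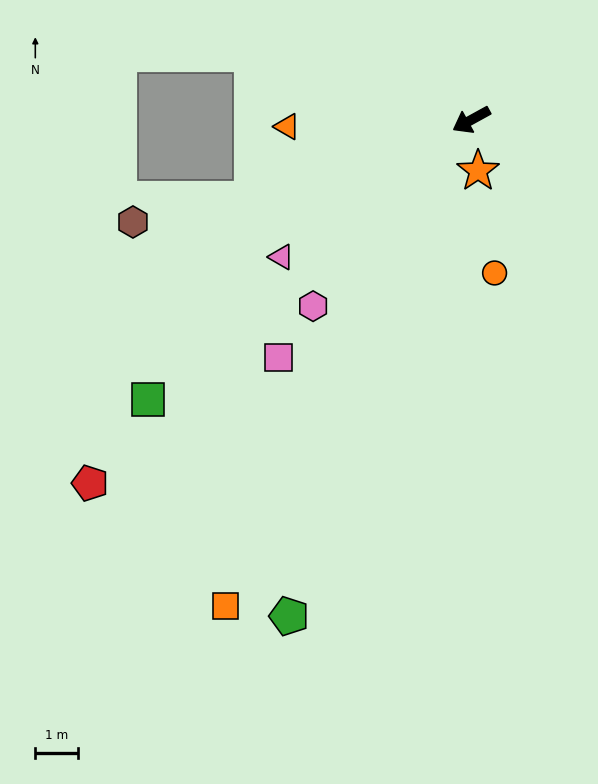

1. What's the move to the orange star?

turn left 69°, forward 1.2 m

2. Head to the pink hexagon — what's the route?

turn left 21°, forward 5.7 m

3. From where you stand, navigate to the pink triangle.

turn left 7°, forward 5.5 m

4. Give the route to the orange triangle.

turn right 27°, forward 4.3 m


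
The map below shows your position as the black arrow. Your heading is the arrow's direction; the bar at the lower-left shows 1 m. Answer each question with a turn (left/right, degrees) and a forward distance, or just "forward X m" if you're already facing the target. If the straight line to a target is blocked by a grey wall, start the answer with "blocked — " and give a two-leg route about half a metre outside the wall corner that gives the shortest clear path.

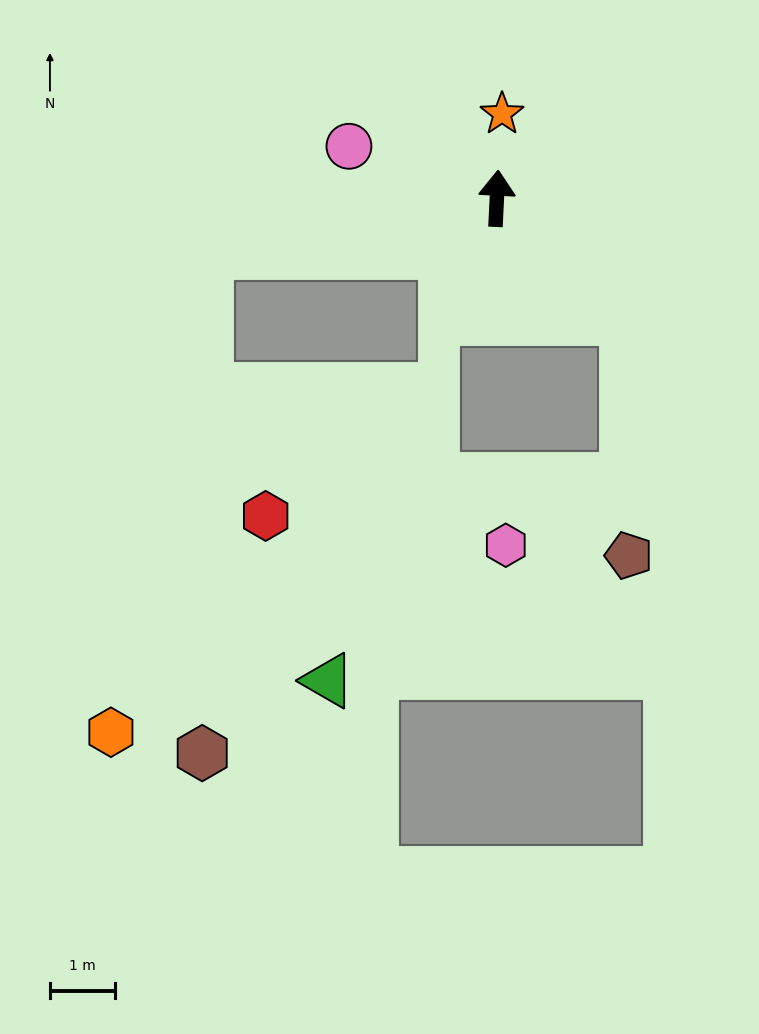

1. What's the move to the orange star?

forward 1.3 m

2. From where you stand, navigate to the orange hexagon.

blocked — turn left 103°, forward 4.6 m, then turn left 69°, forward 7.6 m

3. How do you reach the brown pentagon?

blocked — turn right 130°, forward 2.7 m, then turn right 47°, forward 3.7 m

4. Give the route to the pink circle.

turn left 73°, forward 2.4 m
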